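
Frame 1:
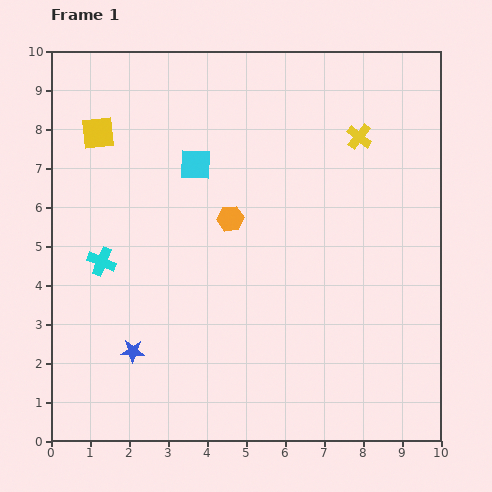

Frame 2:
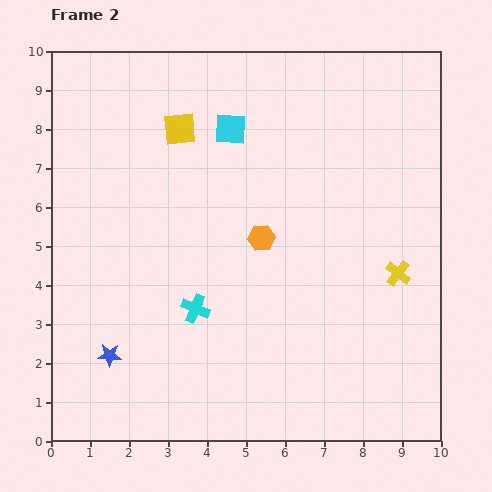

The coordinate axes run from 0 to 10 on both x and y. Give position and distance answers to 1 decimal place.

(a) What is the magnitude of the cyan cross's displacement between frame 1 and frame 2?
2.7

The cyan cross moved from (1.3, 4.6) to (3.7, 3.4), a distance of √(2.4² + 1.2²) ≈ 2.7.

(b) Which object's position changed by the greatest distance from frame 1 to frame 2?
the yellow cross

(moved 3.6; next 2.7)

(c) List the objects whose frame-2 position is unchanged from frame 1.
none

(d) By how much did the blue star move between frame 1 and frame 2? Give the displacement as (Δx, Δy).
(-0.6, -0.1)

The blue star was at (2.1, 2.3) in frame 1 and (1.5, 2.2) in frame 2.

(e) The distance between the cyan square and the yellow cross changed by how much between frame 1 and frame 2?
+1.4

Distance in frame 1: 4.3. Distance in frame 2: 5.7.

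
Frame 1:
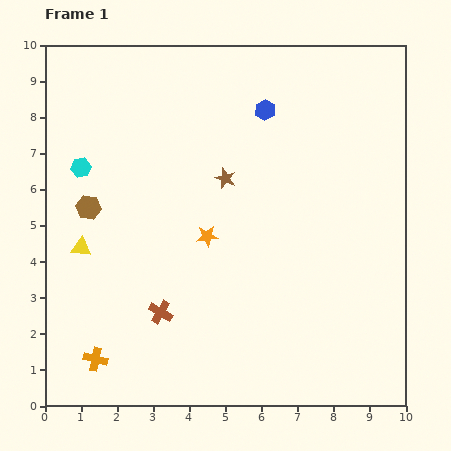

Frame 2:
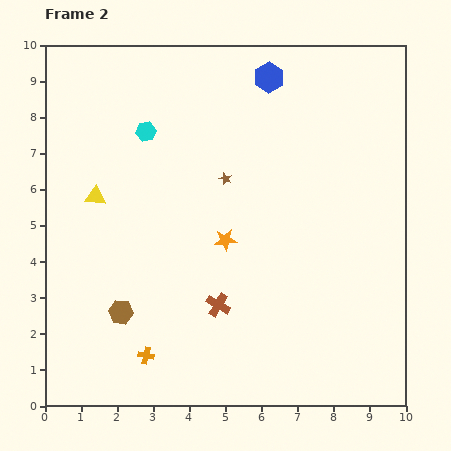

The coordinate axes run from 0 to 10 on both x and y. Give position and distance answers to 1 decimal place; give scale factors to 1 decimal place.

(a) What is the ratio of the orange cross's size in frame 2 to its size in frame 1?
0.7×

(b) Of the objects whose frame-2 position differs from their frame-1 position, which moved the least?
the orange star

(moved 0.5)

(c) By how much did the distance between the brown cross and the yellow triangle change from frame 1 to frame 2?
+1.7

Distance in frame 1: 2.8. Distance in frame 2: 4.5.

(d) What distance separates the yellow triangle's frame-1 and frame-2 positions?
1.5

The yellow triangle moved from (1.0, 4.4) to (1.4, 5.8), a distance of √(0.4² + 1.4²) ≈ 1.5.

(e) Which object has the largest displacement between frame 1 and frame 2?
the brown hexagon

(moved 3.0; next 2.1)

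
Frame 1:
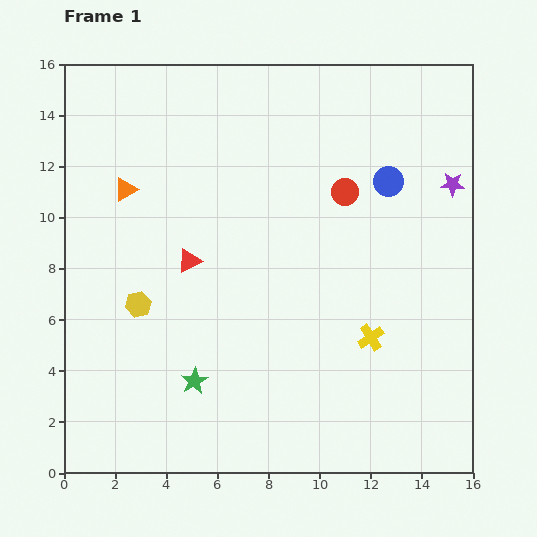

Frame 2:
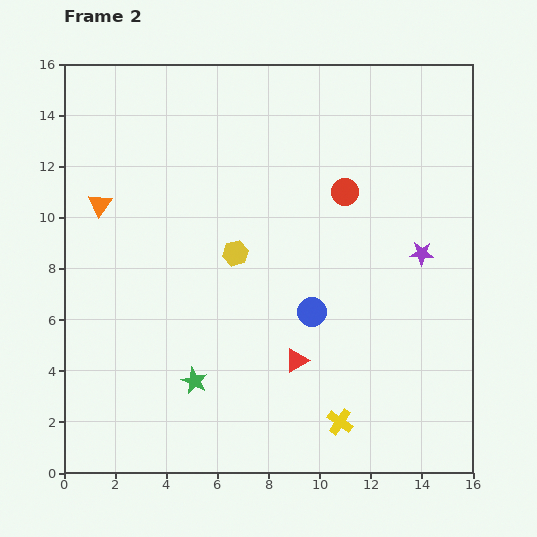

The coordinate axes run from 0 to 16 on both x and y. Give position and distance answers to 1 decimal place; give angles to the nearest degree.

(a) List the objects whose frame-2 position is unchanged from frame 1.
the red circle, the green star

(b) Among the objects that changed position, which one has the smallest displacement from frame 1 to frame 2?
the orange triangle

(moved 1.2)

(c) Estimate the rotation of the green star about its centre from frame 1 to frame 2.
16° counter-clockwise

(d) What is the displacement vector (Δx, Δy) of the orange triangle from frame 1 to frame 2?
(-1.0, -0.6)

The orange triangle was at (2.4, 11.1) in frame 1 and (1.4, 10.5) in frame 2.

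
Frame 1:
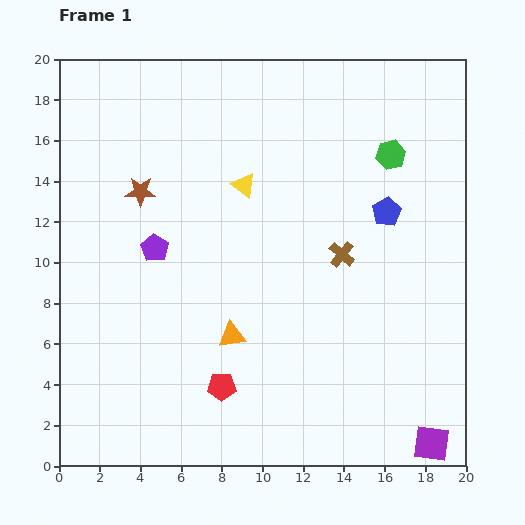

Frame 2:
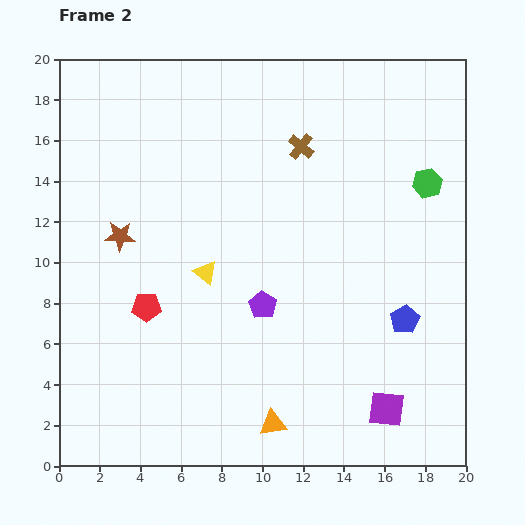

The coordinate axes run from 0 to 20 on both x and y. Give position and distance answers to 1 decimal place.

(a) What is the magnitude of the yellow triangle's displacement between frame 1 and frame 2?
4.7

The yellow triangle moved from (9.1, 13.8) to (7.2, 9.5), a distance of √(1.9² + 4.3²) ≈ 4.7.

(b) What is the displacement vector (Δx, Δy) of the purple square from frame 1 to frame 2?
(-2.2, 1.7)

The purple square was at (18.3, 1.1) in frame 1 and (16.1, 2.8) in frame 2.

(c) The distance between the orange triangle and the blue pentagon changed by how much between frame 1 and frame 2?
-1.4

Distance in frame 1: 9.7. Distance in frame 2: 8.3.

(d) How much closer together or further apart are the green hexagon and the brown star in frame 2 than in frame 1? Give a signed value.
+2.9

Distance in frame 1: 12.4. Distance in frame 2: 15.3.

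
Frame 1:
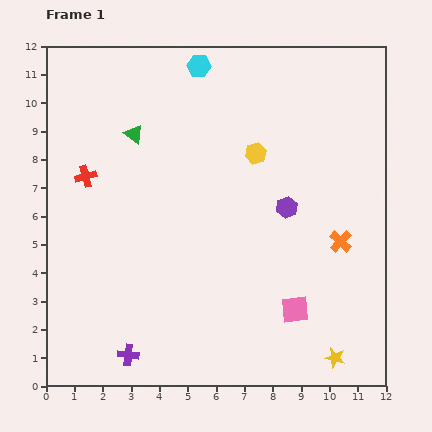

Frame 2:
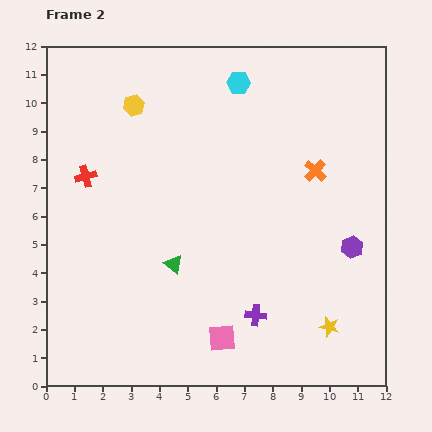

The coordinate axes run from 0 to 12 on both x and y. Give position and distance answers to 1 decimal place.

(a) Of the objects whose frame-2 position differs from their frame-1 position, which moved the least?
the yellow star

(moved 1.1)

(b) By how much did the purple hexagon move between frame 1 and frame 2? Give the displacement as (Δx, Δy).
(2.3, -1.4)

The purple hexagon was at (8.5, 6.3) in frame 1 and (10.8, 4.9) in frame 2.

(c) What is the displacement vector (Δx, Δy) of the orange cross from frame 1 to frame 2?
(-0.9, 2.5)

The orange cross was at (10.4, 5.1) in frame 1 and (9.5, 7.6) in frame 2.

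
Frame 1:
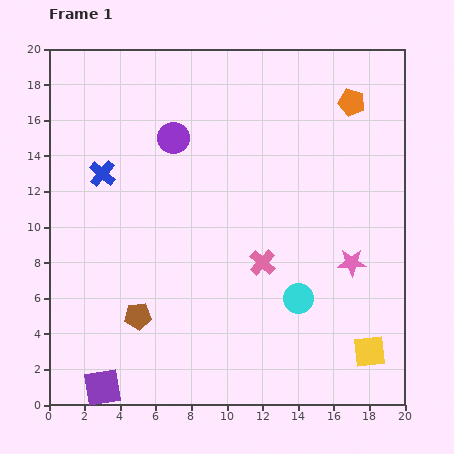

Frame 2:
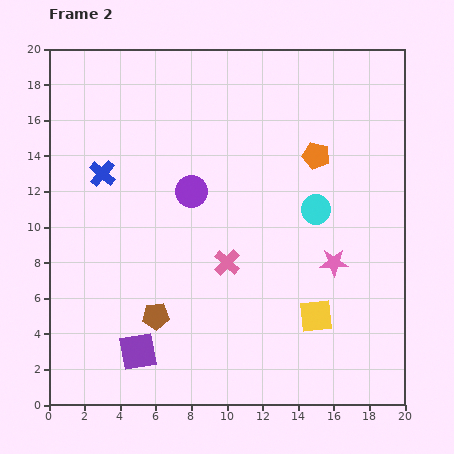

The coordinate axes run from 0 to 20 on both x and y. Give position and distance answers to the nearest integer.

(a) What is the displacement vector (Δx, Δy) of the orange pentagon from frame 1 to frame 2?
(-2, -3)

The orange pentagon was at (17, 17) in frame 1 and (15, 14) in frame 2.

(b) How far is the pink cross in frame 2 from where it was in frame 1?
2

The pink cross moved from (12, 8) to (10, 8), a distance of √(2² + 0²) ≈ 2.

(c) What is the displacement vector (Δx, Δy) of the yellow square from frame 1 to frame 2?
(-3, 2)

The yellow square was at (18, 3) in frame 1 and (15, 5) in frame 2.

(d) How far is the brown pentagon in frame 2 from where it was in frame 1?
1

The brown pentagon moved from (5, 5) to (6, 5), a distance of √(1² + 0²) ≈ 1.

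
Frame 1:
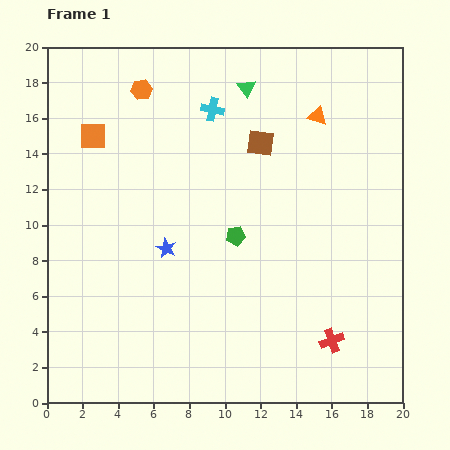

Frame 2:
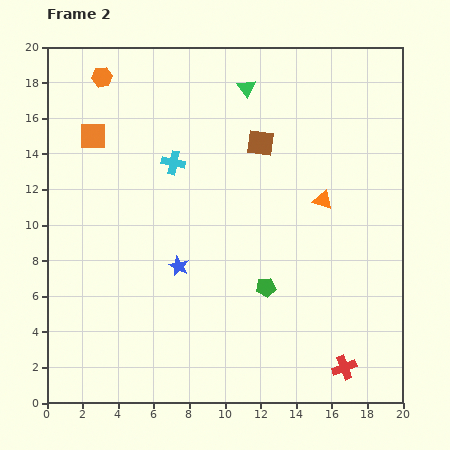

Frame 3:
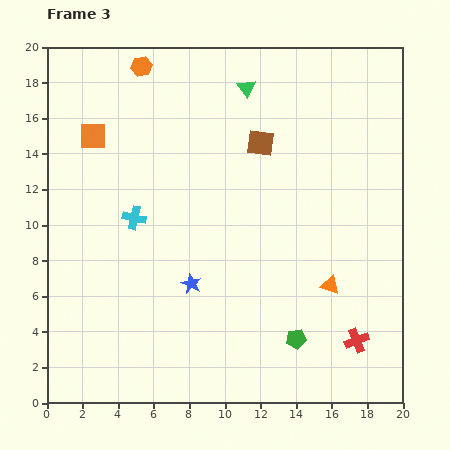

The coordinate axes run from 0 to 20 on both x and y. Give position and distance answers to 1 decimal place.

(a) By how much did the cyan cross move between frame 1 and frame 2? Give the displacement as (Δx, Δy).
(-2.2, -3.0)

The cyan cross was at (9.3, 16.5) in frame 1 and (7.1, 13.5) in frame 2.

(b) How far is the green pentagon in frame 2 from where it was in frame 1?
3.4

The green pentagon moved from (10.6, 9.4) to (12.3, 6.5), a distance of √(1.7² + 2.9²) ≈ 3.4.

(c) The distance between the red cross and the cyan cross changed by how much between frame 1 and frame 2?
+0.4

Distance in frame 1: 14.6. Distance in frame 2: 15.0.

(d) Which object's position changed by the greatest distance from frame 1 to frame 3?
the orange triangle

(moved 9.5; next 7.5)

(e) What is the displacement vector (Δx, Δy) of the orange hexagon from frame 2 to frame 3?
(2.2, 0.6)

The orange hexagon was at (3.1, 18.3) in frame 2 and (5.3, 18.9) in frame 3.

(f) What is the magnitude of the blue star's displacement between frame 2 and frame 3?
1.2

The blue star moved from (7.4, 7.7) to (8.1, 6.7), a distance of √(0.7² + 1.0²) ≈ 1.2.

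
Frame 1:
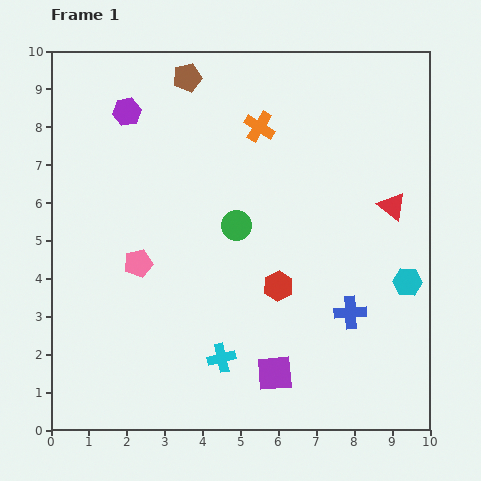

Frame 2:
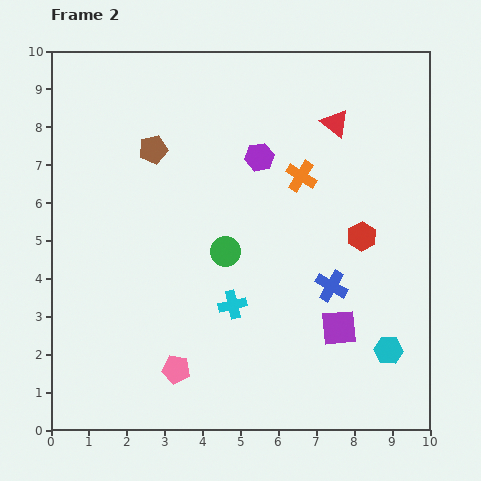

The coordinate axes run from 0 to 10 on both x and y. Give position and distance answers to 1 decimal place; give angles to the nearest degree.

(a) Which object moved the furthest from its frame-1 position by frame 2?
the purple hexagon

(moved 3.7; next 3.0)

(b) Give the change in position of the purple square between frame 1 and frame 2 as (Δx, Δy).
(1.7, 1.2)

The purple square was at (5.9, 1.5) in frame 1 and (7.6, 2.7) in frame 2.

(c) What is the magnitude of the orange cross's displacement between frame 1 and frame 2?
1.7

The orange cross moved from (5.5, 8.0) to (6.6, 6.7), a distance of √(1.1² + 1.3²) ≈ 1.7.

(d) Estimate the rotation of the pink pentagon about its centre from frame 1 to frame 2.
25° clockwise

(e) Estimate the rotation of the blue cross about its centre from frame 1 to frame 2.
33° clockwise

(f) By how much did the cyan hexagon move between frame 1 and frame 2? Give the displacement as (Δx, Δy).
(-0.5, -1.8)

The cyan hexagon was at (9.4, 3.9) in frame 1 and (8.9, 2.1) in frame 2.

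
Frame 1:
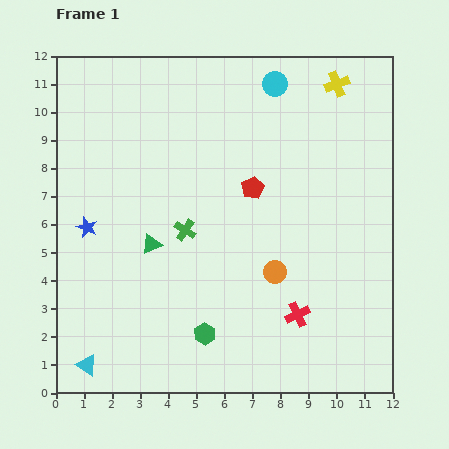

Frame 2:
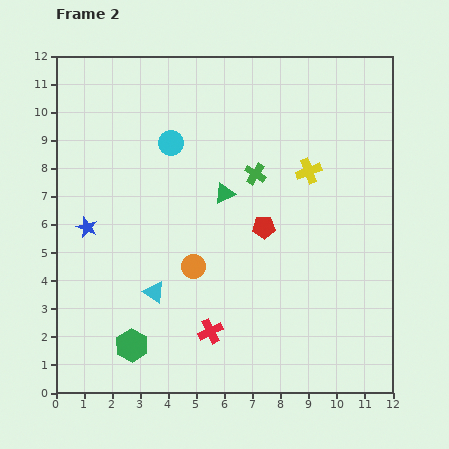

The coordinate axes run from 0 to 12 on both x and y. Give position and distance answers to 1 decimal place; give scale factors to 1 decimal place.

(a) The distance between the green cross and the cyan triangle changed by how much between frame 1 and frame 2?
-0.4

Distance in frame 1: 5.9. Distance in frame 2: 5.5.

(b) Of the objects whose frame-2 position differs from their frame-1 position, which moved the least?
the red pentagon

(moved 1.5)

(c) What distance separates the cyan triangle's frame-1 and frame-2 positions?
3.5

The cyan triangle moved from (1.1, 1.0) to (3.5, 3.6), a distance of √(2.4² + 2.6²) ≈ 3.5.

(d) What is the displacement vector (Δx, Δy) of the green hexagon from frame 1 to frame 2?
(-2.6, -0.4)

The green hexagon was at (5.3, 2.1) in frame 1 and (2.7, 1.7) in frame 2.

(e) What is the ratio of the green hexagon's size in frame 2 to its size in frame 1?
1.5×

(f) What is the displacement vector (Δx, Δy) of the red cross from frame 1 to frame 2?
(-3.1, -0.6)

The red cross was at (8.6, 2.8) in frame 1 and (5.5, 2.2) in frame 2.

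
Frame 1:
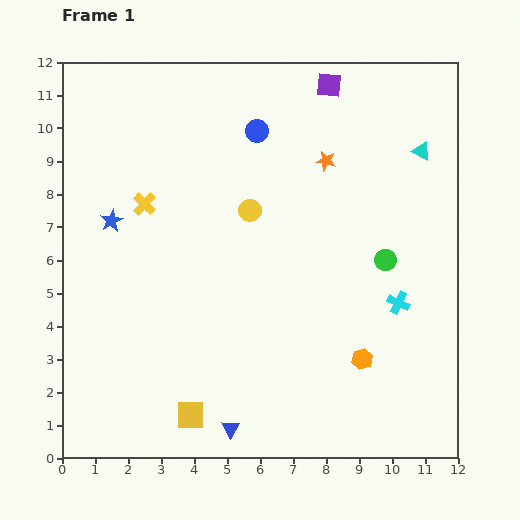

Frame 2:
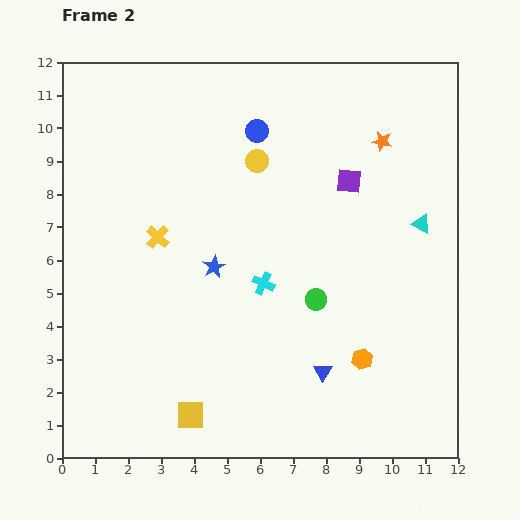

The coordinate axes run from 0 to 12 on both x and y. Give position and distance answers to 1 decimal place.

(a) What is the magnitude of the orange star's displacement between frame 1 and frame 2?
1.8

The orange star moved from (8.0, 9.0) to (9.7, 9.6), a distance of √(1.7² + 0.6²) ≈ 1.8.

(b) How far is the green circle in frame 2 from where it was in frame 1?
2.4

The green circle moved from (9.8, 6.0) to (7.7, 4.8), a distance of √(2.1² + 1.2²) ≈ 2.4.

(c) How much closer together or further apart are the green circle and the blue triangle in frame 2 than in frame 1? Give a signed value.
-4.7

Distance in frame 1: 6.9. Distance in frame 2: 2.2.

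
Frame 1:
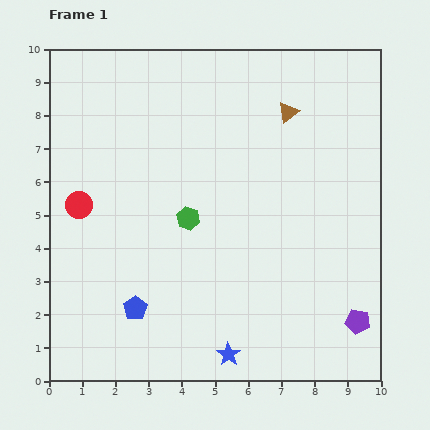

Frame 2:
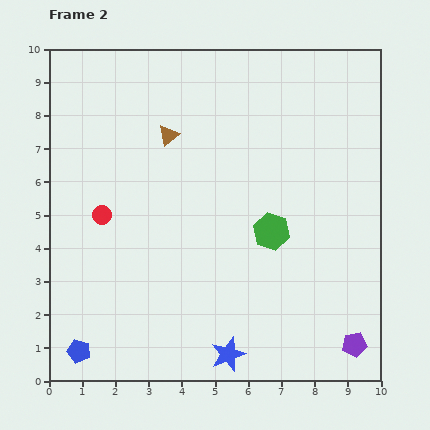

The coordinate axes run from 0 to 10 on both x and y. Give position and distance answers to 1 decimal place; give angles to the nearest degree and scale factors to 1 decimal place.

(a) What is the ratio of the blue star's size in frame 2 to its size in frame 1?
1.5×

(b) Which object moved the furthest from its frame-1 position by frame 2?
the brown triangle

(moved 3.7; next 2.5)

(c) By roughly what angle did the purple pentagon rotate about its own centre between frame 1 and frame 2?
20° counter-clockwise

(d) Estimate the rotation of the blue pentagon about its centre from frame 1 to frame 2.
22° counter-clockwise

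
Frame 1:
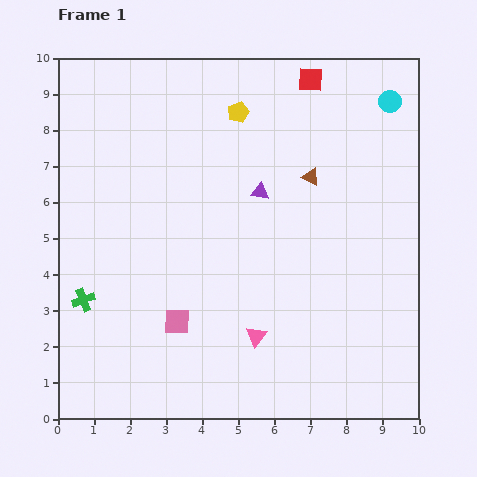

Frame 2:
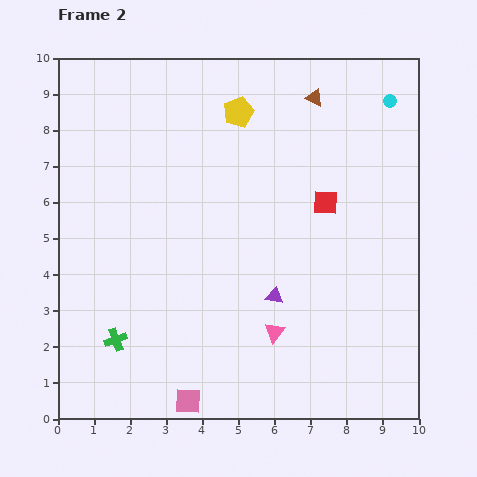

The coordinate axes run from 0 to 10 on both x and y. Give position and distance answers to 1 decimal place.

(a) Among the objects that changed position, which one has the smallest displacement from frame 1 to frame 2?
the pink triangle

(moved 0.5)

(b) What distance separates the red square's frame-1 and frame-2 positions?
3.4

The red square moved from (7.0, 9.4) to (7.4, 6.0), a distance of √(0.4² + 3.4²) ≈ 3.4.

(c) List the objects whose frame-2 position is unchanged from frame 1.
the cyan circle, the yellow pentagon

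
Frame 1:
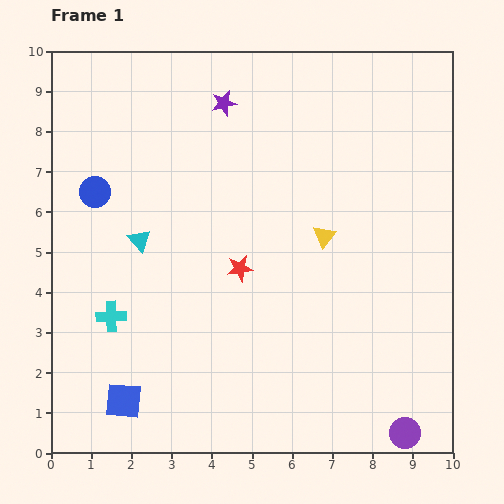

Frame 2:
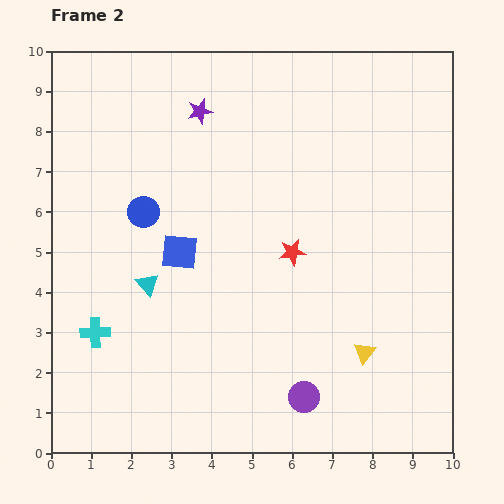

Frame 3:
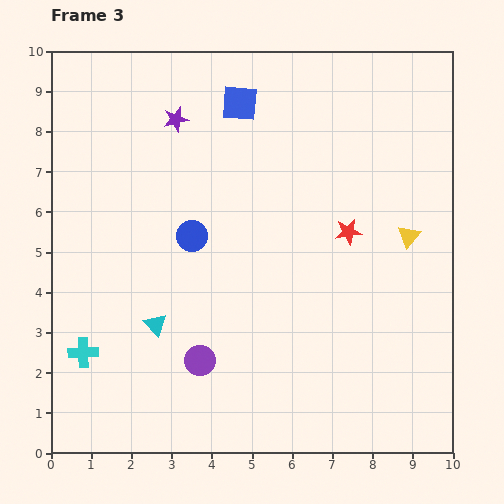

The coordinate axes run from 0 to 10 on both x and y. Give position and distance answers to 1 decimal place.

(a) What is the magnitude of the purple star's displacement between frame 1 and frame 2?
0.6

The purple star moved from (4.3, 8.7) to (3.7, 8.5), a distance of √(0.6² + 0.2²) ≈ 0.6.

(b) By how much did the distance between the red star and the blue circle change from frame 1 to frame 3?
-0.2

Distance in frame 1: 4.1. Distance in frame 3: 3.9.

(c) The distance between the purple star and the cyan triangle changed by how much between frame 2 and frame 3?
+0.6

Distance in frame 2: 4.5. Distance in frame 3: 5.1.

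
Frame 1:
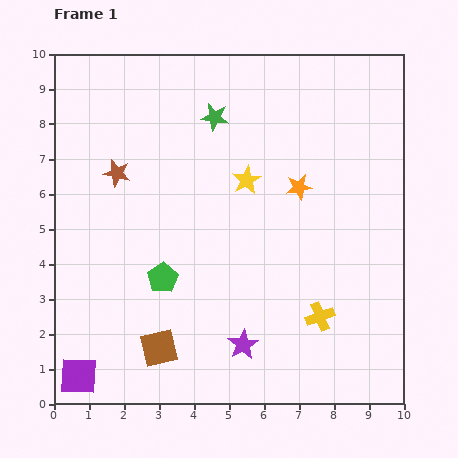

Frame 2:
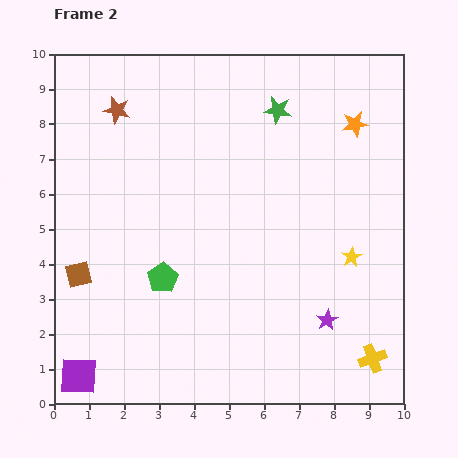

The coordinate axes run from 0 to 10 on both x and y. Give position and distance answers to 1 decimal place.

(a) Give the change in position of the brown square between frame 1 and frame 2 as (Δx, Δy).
(-2.3, 2.1)

The brown square was at (3.0, 1.6) in frame 1 and (0.7, 3.7) in frame 2.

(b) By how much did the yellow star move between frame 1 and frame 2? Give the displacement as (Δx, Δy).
(3.0, -2.2)

The yellow star was at (5.5, 6.4) in frame 1 and (8.5, 4.2) in frame 2.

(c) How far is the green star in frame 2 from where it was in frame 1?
1.8

The green star moved from (4.6, 8.2) to (6.4, 8.4), a distance of √(1.8² + 0.2²) ≈ 1.8.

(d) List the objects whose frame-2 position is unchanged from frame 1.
the green pentagon, the purple square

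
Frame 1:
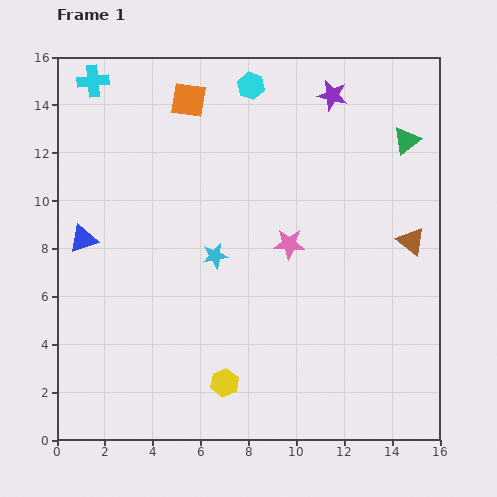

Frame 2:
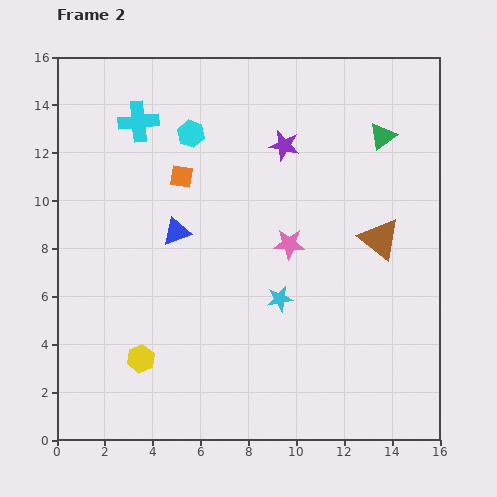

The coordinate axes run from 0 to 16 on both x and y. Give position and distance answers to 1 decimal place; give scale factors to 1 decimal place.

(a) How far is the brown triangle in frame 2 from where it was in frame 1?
1.3

The brown triangle moved from (14.8, 8.3) to (13.5, 8.4), a distance of √(1.3² + 0.1²) ≈ 1.3.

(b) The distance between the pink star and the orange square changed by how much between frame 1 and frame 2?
-2.0

Distance in frame 1: 7.3. Distance in frame 2: 5.3.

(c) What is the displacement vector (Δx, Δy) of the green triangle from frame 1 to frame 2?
(-1.0, 0.2)

The green triangle was at (14.6, 12.5) in frame 1 and (13.6, 12.7) in frame 2.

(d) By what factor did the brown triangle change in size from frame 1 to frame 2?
1.5×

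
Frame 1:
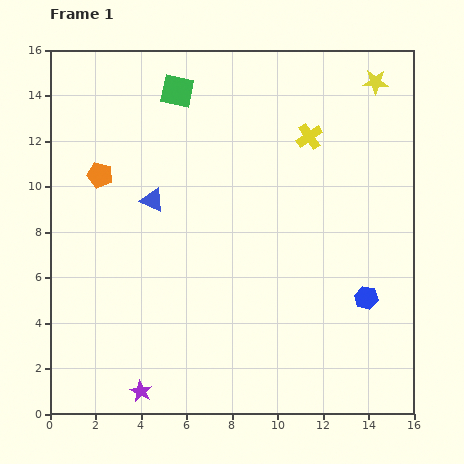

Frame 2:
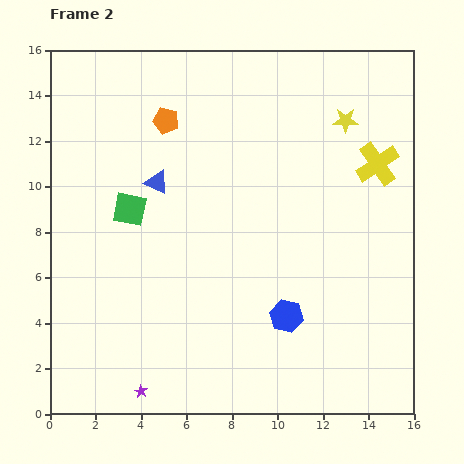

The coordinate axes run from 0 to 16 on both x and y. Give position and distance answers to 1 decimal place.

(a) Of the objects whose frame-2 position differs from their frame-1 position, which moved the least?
the blue triangle

(moved 0.8)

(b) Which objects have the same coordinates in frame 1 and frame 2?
the purple star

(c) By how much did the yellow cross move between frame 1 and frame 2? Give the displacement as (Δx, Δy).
(3.0, -1.2)

The yellow cross was at (11.4, 12.2) in frame 1 and (14.4, 11.0) in frame 2.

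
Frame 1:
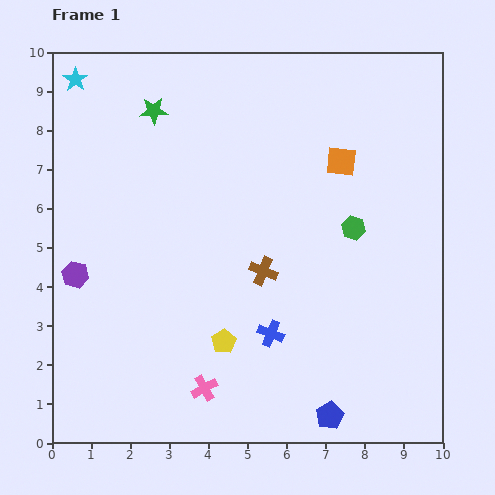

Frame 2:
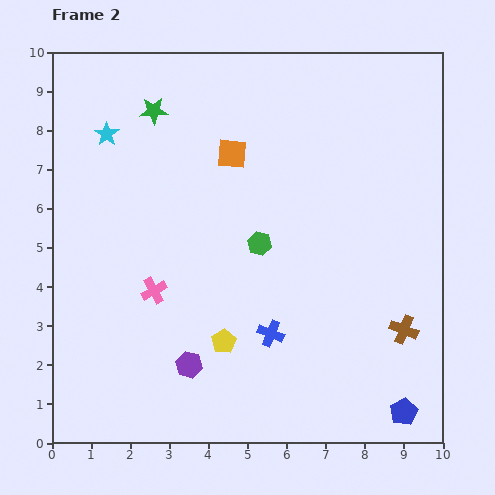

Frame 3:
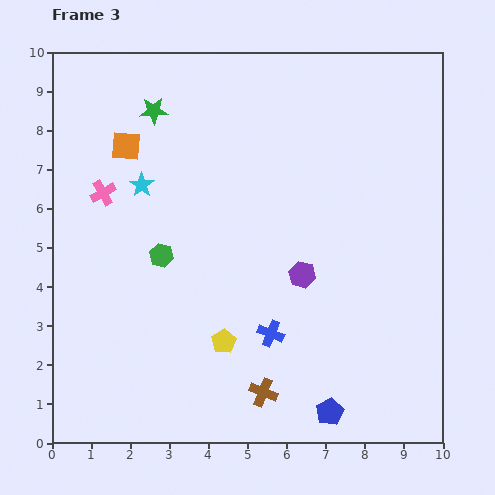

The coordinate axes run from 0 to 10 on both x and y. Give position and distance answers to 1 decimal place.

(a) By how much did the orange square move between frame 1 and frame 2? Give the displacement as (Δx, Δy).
(-2.8, 0.2)

The orange square was at (7.4, 7.2) in frame 1 and (4.6, 7.4) in frame 2.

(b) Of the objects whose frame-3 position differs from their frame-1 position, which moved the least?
the blue pentagon

(moved 0.1)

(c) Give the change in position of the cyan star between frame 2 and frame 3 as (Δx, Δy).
(0.9, -1.3)

The cyan star was at (1.4, 7.9) in frame 2 and (2.3, 6.6) in frame 3.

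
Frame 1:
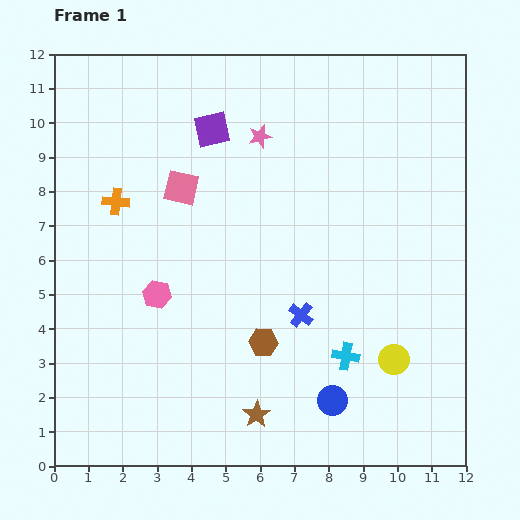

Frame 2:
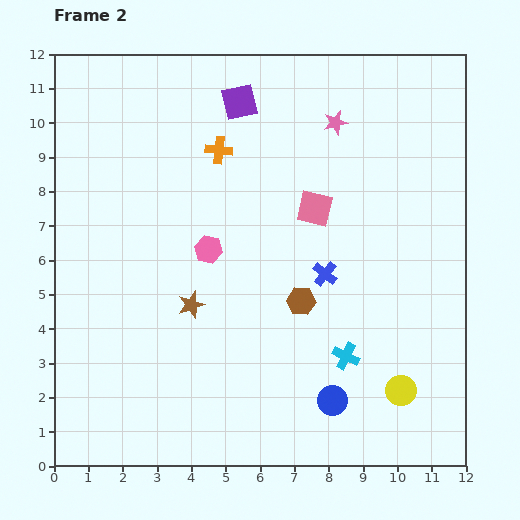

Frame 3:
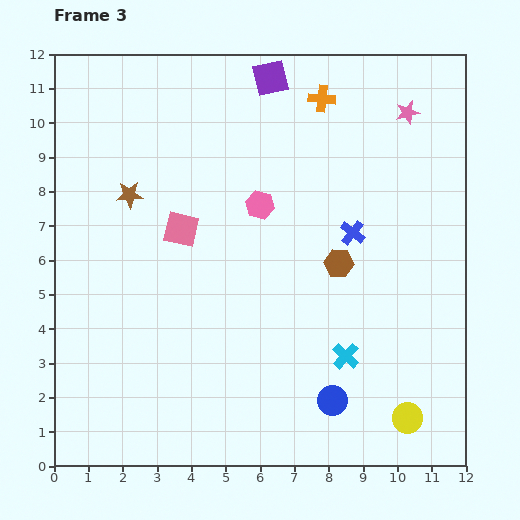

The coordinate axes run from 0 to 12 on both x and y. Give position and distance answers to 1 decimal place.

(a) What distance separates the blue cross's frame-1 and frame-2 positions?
1.4

The blue cross moved from (7.2, 4.4) to (7.9, 5.6), a distance of √(0.7² + 1.2²) ≈ 1.4.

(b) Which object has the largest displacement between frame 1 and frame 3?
the brown star

(moved 7.4; next 6.7)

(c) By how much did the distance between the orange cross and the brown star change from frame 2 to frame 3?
+1.7

Distance in frame 2: 4.6. Distance in frame 3: 6.3.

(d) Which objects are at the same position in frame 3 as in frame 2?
the cyan cross, the blue circle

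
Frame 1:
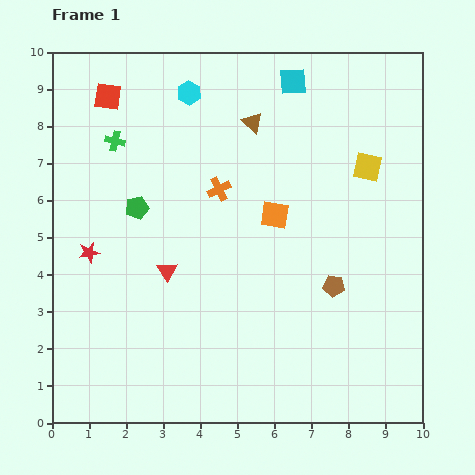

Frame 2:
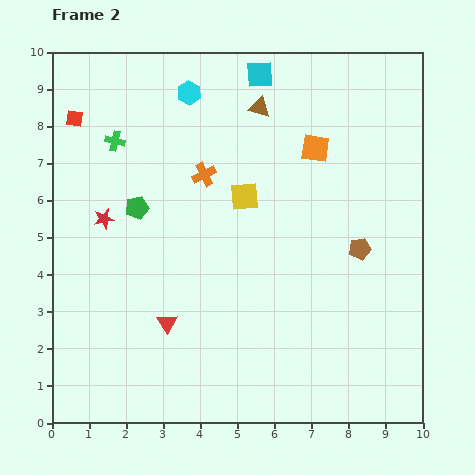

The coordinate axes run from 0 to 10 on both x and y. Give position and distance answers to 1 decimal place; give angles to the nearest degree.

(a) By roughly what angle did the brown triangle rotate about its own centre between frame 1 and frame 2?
27° counter-clockwise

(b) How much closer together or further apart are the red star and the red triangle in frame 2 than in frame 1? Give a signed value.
+1.1

Distance in frame 1: 2.2. Distance in frame 2: 3.3.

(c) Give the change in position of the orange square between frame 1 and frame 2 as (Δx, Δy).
(1.1, 1.8)

The orange square was at (6.0, 5.6) in frame 1 and (7.1, 7.4) in frame 2.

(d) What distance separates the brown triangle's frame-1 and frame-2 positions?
0.4

The brown triangle moved from (5.4, 8.1) to (5.6, 8.5), a distance of √(0.2² + 0.4²) ≈ 0.4.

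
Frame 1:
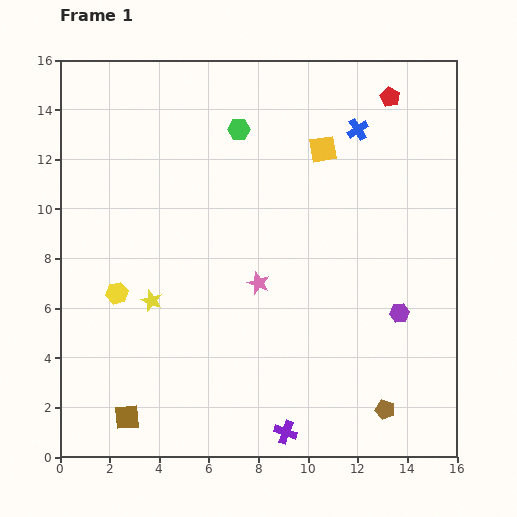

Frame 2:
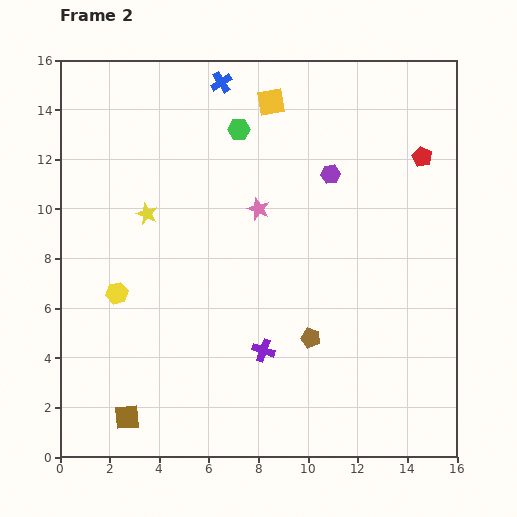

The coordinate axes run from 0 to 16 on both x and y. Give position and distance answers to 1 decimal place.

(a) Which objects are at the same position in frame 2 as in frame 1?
the green hexagon, the yellow hexagon, the brown square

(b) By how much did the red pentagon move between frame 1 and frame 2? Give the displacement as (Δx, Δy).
(1.3, -2.4)

The red pentagon was at (13.3, 14.5) in frame 1 and (14.6, 12.1) in frame 2.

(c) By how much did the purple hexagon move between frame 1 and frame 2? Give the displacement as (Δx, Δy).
(-2.8, 5.6)

The purple hexagon was at (13.7, 5.8) in frame 1 and (10.9, 11.4) in frame 2.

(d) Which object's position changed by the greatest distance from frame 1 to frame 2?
the purple hexagon

(moved 6.3; next 5.8)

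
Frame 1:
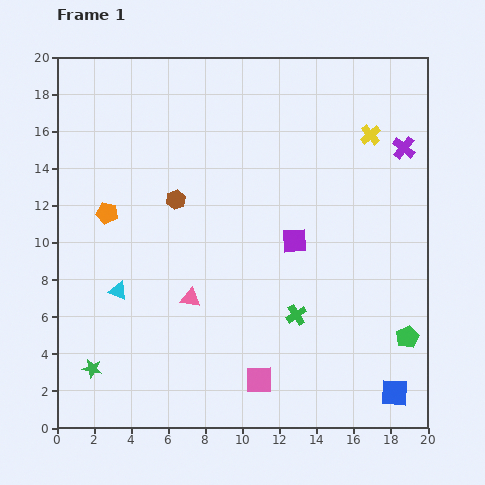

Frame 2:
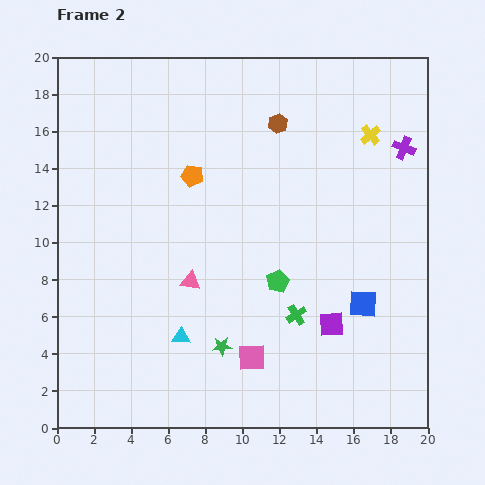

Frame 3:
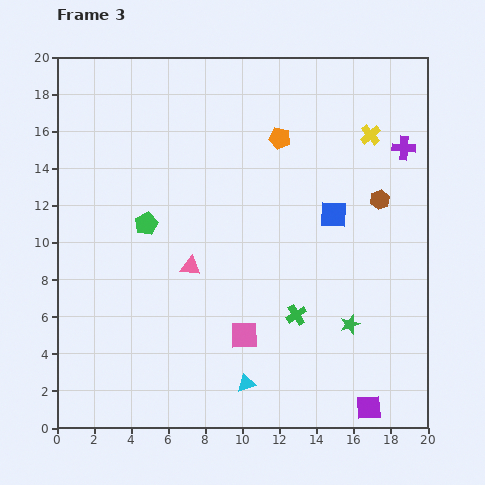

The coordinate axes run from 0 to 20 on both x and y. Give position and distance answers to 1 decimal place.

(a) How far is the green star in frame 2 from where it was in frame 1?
7.1

The green star moved from (1.9, 3.2) to (8.9, 4.4), a distance of √(7.0² + 1.2²) ≈ 7.1.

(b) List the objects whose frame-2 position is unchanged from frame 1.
the green cross, the purple cross, the yellow cross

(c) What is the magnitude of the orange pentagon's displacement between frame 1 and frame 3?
10.1

The orange pentagon moved from (2.7, 11.6) to (12.0, 15.6), a distance of √(9.3² + 4.0²) ≈ 10.1.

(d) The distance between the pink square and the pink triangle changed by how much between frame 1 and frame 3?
-1.0

Distance in frame 1: 5.7. Distance in frame 3: 4.7.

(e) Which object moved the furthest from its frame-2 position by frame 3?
the green pentagon

(moved 7.7; next 7.0)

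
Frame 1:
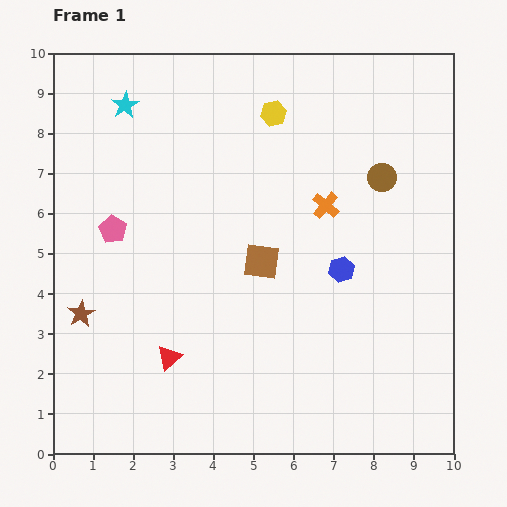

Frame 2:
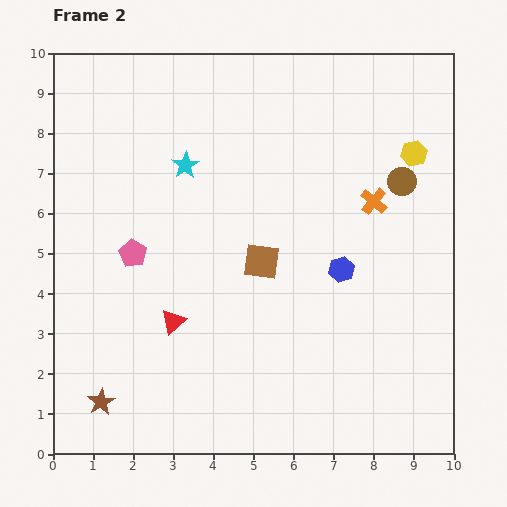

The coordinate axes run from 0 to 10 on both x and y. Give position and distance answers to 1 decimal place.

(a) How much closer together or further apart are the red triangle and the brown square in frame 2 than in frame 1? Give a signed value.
-0.6

Distance in frame 1: 3.3. Distance in frame 2: 2.7.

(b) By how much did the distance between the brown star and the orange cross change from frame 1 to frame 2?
+1.7

Distance in frame 1: 6.7. Distance in frame 2: 8.4.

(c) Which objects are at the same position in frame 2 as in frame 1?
the blue hexagon, the brown square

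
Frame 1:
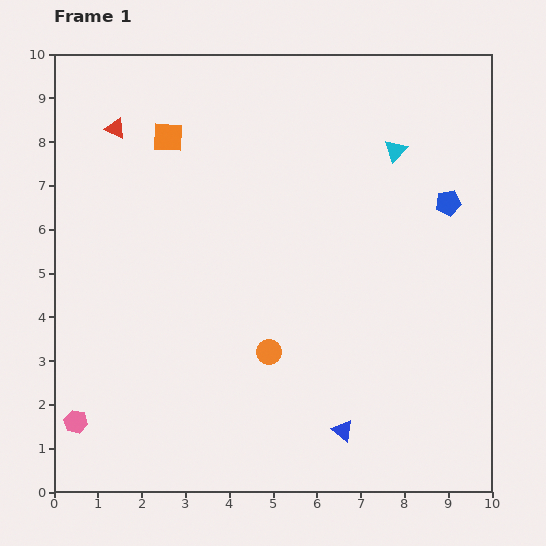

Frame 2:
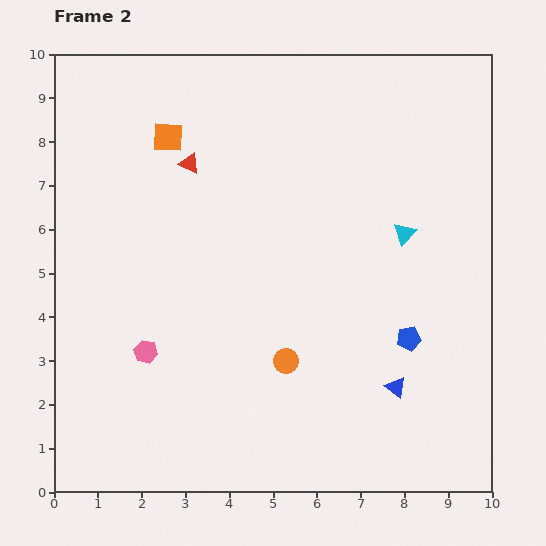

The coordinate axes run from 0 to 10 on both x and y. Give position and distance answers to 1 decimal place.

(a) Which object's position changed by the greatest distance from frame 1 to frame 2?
the blue pentagon

(moved 3.2; next 2.3)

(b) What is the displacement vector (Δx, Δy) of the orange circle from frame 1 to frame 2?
(0.4, -0.2)

The orange circle was at (4.9, 3.2) in frame 1 and (5.3, 3.0) in frame 2.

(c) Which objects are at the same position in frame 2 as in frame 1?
the orange square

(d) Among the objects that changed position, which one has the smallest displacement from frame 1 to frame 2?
the orange circle

(moved 0.4)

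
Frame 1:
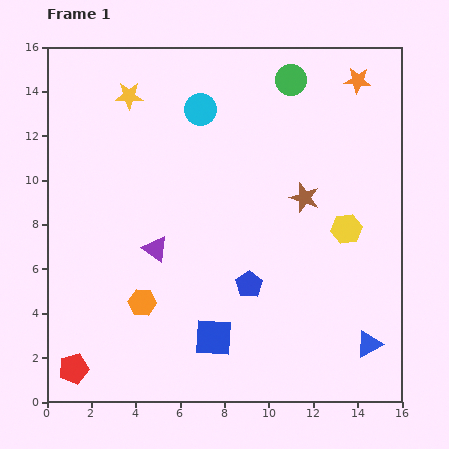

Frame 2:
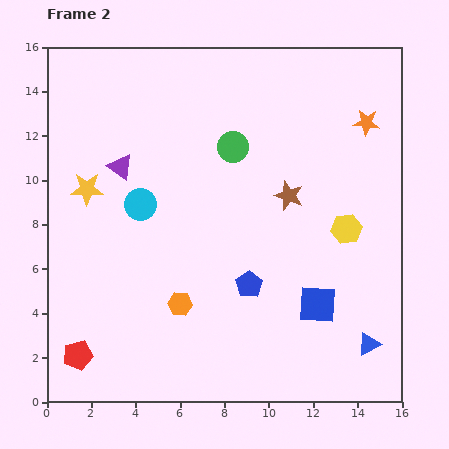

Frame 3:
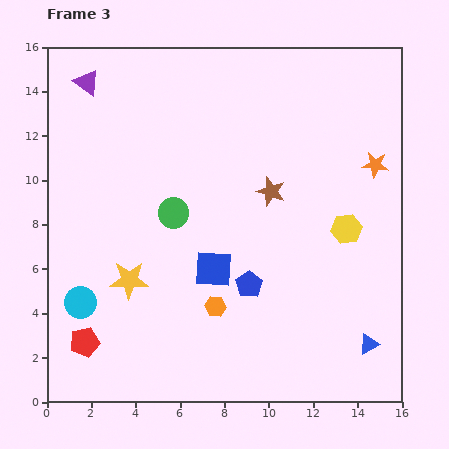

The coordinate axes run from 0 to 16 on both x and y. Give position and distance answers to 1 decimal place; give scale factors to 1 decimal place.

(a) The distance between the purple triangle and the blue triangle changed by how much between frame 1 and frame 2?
+3.3

Distance in frame 1: 10.5. Distance in frame 2: 13.8.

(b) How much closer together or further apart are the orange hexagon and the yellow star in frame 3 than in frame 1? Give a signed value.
-5.2

Distance in frame 1: 9.3. Distance in frame 3: 4.1.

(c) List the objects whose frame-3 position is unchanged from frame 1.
the blue pentagon, the blue triangle, the yellow hexagon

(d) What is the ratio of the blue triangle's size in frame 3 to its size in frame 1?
0.8×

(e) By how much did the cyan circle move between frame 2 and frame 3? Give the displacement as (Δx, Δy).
(-2.7, -4.4)

The cyan circle was at (4.2, 8.9) in frame 2 and (1.5, 4.5) in frame 3.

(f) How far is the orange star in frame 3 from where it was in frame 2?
1.9

The orange star moved from (14.4, 12.6) to (14.8, 10.7), a distance of √(0.4² + 1.9²) ≈ 1.9.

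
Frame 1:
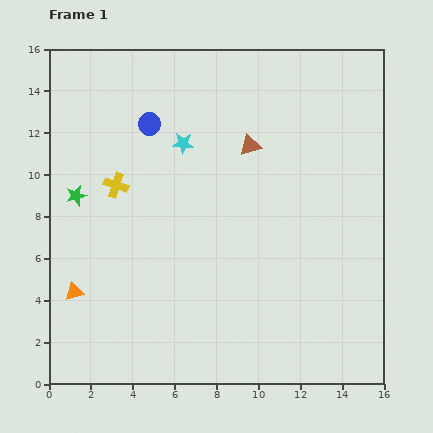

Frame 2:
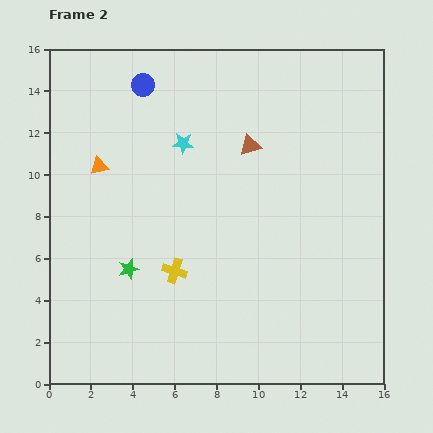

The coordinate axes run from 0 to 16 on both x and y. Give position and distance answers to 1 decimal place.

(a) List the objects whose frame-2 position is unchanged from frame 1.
the brown triangle, the cyan star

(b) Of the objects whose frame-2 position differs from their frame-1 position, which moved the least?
the blue circle

(moved 1.9)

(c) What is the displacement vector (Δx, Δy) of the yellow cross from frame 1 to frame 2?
(2.8, -4.1)

The yellow cross was at (3.2, 9.5) in frame 1 and (6.0, 5.4) in frame 2.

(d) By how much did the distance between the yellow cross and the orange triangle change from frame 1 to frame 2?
+0.7

Distance in frame 1: 5.5. Distance in frame 2: 6.2.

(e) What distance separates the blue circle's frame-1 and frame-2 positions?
1.9

The blue circle moved from (4.8, 12.4) to (4.5, 14.3), a distance of √(0.3² + 1.9²) ≈ 1.9.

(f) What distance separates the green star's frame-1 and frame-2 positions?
4.3

The green star moved from (1.3, 9.0) to (3.8, 5.5), a distance of √(2.5² + 3.5²) ≈ 4.3.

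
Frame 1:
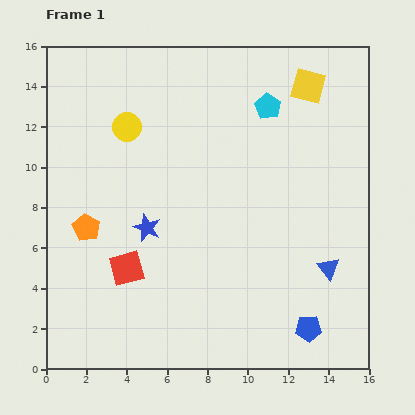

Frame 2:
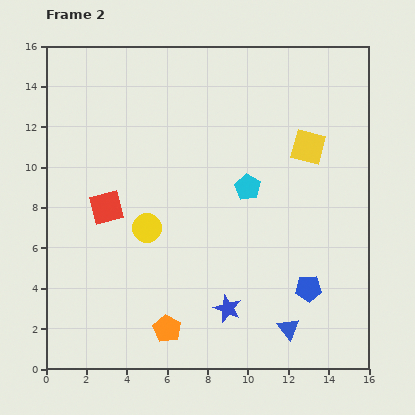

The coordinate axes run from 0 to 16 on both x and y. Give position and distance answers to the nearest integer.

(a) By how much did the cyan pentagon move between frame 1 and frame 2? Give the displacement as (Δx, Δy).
(-1, -4)

The cyan pentagon was at (11, 13) in frame 1 and (10, 9) in frame 2.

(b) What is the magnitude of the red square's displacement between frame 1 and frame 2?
3

The red square moved from (4, 5) to (3, 8), a distance of √(1² + 3²) ≈ 3.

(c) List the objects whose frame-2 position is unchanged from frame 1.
none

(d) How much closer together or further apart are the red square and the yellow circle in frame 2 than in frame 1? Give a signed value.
-5

Distance in frame 1: 7. Distance in frame 2: 2.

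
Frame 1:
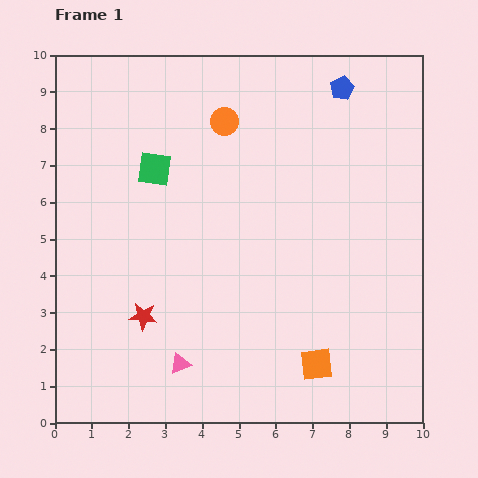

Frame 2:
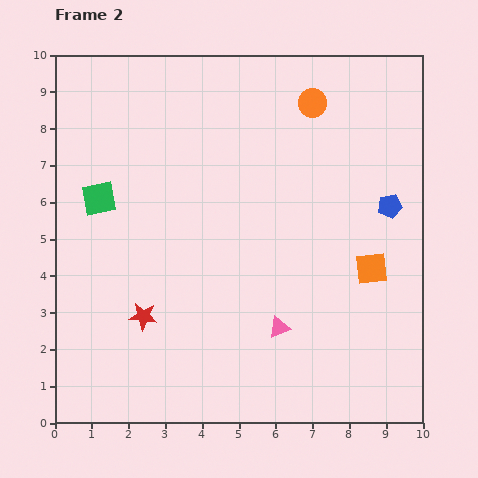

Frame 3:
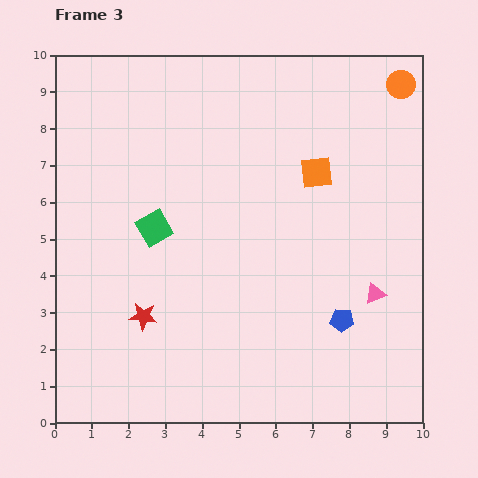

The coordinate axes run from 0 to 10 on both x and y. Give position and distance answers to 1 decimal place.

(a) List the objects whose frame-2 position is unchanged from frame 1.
the red star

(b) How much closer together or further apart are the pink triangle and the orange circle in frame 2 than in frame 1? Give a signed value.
-0.5

Distance in frame 1: 6.7. Distance in frame 2: 6.2.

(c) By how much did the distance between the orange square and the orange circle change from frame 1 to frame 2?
-2.3

Distance in frame 1: 7.1. Distance in frame 2: 4.8.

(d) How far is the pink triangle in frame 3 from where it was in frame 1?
5.6

The pink triangle moved from (3.4, 1.6) to (8.7, 3.5), a distance of √(5.3² + 1.9²) ≈ 5.6.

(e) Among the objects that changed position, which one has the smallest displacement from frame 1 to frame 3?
the green square

(moved 1.6)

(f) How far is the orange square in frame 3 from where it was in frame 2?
3.0

The orange square moved from (8.6, 4.2) to (7.1, 6.8), a distance of √(1.5² + 2.6²) ≈ 3.0.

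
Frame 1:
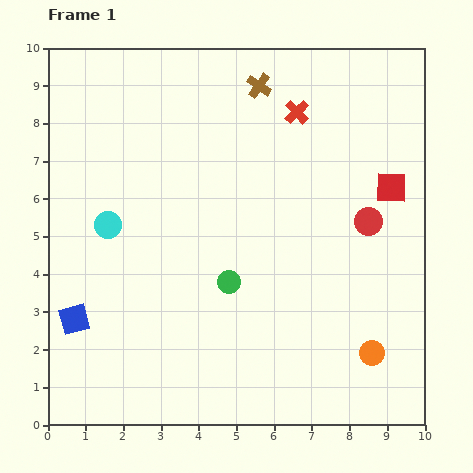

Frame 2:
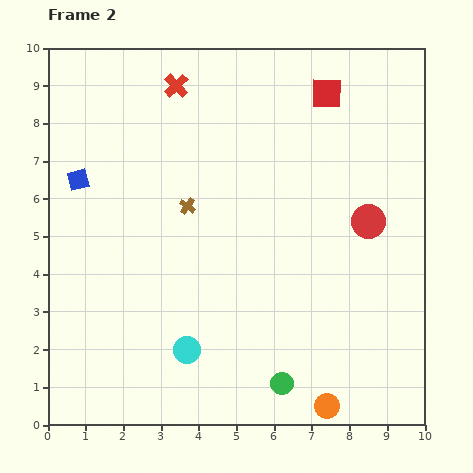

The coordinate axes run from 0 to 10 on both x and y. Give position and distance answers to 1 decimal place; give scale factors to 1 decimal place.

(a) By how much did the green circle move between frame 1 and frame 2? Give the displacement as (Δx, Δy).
(1.4, -2.7)

The green circle was at (4.8, 3.8) in frame 1 and (6.2, 1.1) in frame 2.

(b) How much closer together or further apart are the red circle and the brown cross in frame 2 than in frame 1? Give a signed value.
+0.2

Distance in frame 1: 4.6. Distance in frame 2: 4.8.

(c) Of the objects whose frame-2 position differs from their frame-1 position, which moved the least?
the orange circle

(moved 1.8)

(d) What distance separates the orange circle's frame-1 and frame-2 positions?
1.8

The orange circle moved from (8.6, 1.9) to (7.4, 0.5), a distance of √(1.2² + 1.4²) ≈ 1.8.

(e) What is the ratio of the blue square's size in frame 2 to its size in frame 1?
0.7×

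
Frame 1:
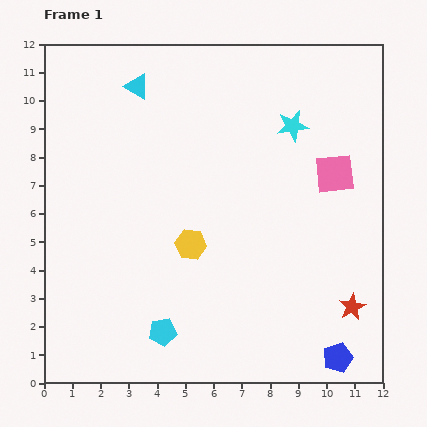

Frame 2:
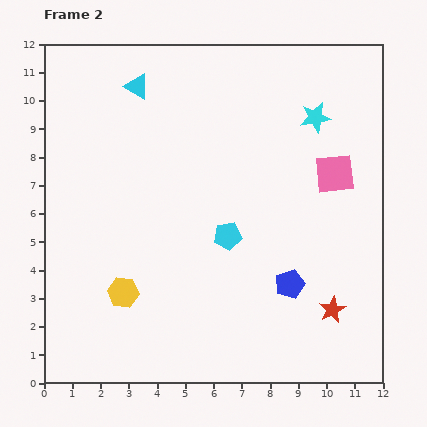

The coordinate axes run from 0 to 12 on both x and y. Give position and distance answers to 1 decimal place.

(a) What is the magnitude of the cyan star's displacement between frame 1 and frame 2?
0.9

The cyan star moved from (8.8, 9.1) to (9.6, 9.4), a distance of √(0.8² + 0.3²) ≈ 0.9.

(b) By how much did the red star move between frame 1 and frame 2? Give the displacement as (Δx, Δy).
(-0.7, -0.1)

The red star was at (10.9, 2.7) in frame 1 and (10.2, 2.6) in frame 2.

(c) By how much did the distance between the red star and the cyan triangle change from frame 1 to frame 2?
-0.4

Distance in frame 1: 10.9. Distance in frame 2: 10.5.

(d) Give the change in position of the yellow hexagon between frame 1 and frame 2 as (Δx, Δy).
(-2.4, -1.7)

The yellow hexagon was at (5.2, 4.9) in frame 1 and (2.8, 3.2) in frame 2.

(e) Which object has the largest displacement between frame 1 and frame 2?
the cyan pentagon

(moved 4.1; next 3.1)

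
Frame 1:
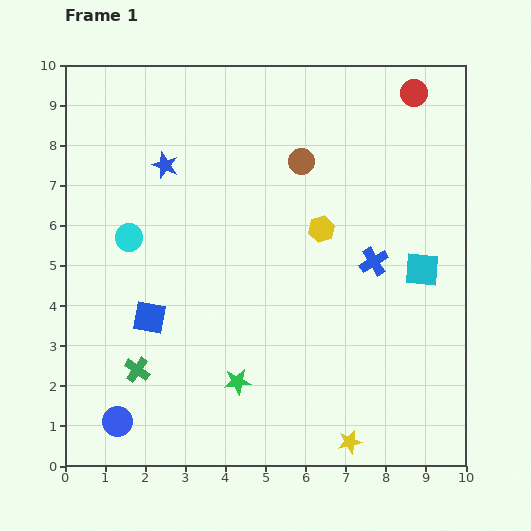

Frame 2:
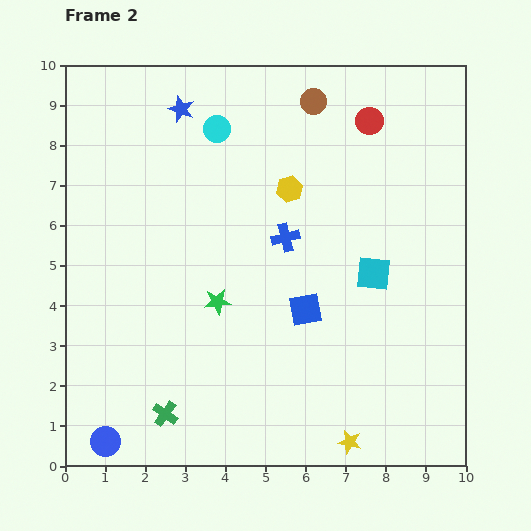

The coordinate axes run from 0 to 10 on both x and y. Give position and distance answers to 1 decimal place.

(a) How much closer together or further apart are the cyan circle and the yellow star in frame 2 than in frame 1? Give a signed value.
+1.0

Distance in frame 1: 7.5. Distance in frame 2: 8.5.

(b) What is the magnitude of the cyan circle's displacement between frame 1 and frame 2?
3.5

The cyan circle moved from (1.6, 5.7) to (3.8, 8.4), a distance of √(2.2² + 2.7²) ≈ 3.5.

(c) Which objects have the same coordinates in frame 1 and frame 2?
the yellow star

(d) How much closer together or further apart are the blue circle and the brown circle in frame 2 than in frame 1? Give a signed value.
+2.0

Distance in frame 1: 8.0. Distance in frame 2: 10.0.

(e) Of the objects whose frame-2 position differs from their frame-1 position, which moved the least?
the blue circle

(moved 0.6)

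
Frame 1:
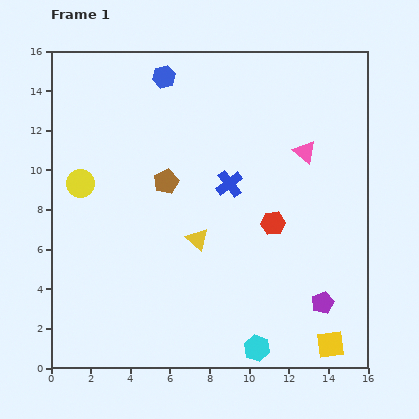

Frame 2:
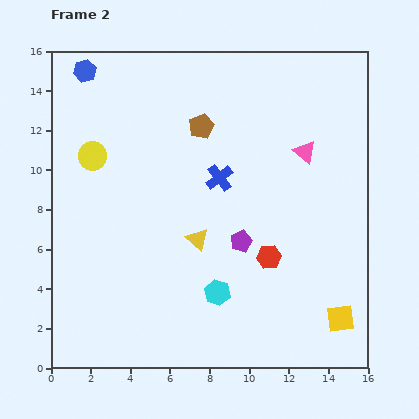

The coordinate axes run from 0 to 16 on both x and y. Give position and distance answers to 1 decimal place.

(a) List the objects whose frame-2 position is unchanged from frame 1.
the pink triangle, the yellow triangle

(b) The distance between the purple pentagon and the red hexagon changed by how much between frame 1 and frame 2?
-3.1

Distance in frame 1: 4.7. Distance in frame 2: 1.6.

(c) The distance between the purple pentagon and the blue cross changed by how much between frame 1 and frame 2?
-4.2

Distance in frame 1: 7.6. Distance in frame 2: 3.4.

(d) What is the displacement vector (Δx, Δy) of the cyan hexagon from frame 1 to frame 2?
(-2.0, 2.8)

The cyan hexagon was at (10.4, 1.0) in frame 1 and (8.4, 3.8) in frame 2.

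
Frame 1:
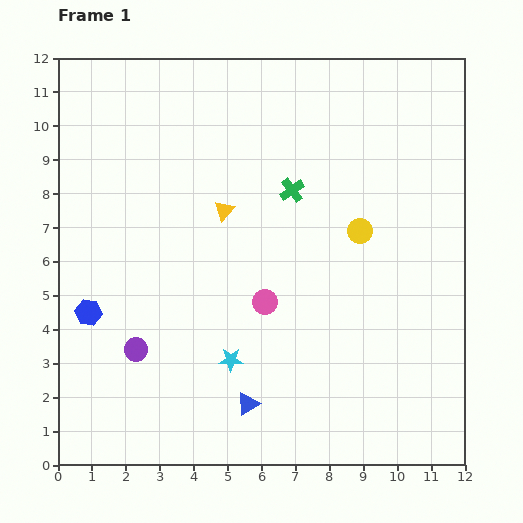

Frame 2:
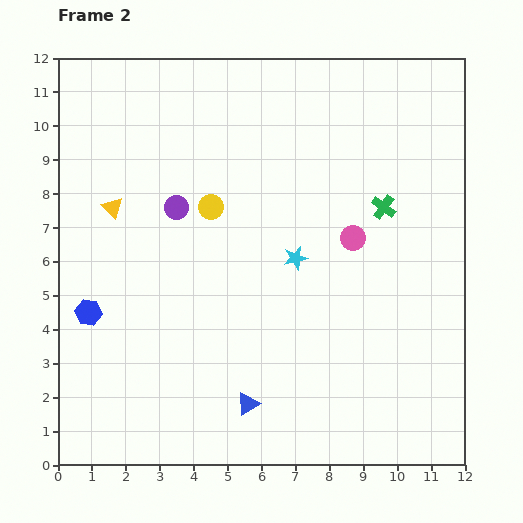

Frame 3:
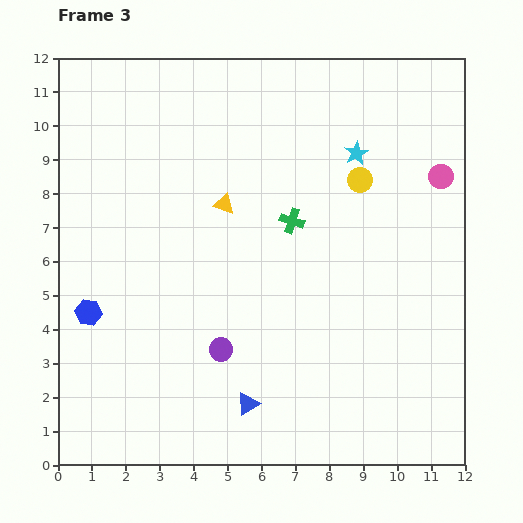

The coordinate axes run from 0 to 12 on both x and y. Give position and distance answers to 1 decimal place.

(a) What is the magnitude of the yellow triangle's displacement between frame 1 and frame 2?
3.3

The yellow triangle moved from (4.9, 7.5) to (1.6, 7.6), a distance of √(3.3² + 0.1²) ≈ 3.3.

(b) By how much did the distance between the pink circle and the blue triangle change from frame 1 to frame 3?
+5.8

Distance in frame 1: 3.0. Distance in frame 3: 8.8.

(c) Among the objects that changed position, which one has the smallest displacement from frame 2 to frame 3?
the green cross

(moved 2.7)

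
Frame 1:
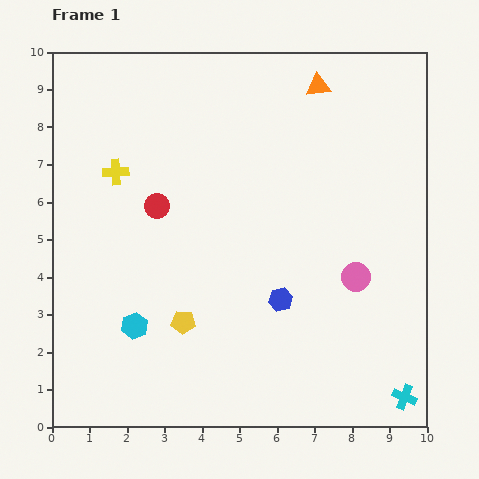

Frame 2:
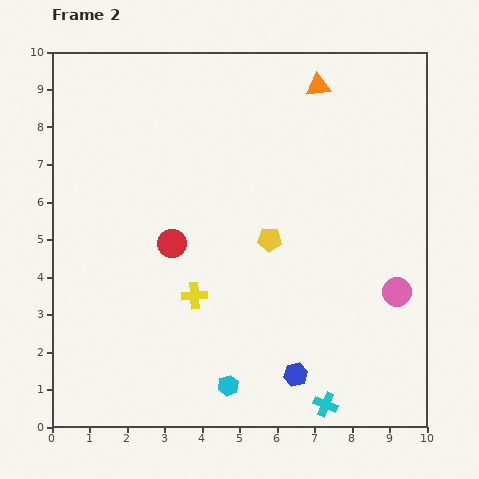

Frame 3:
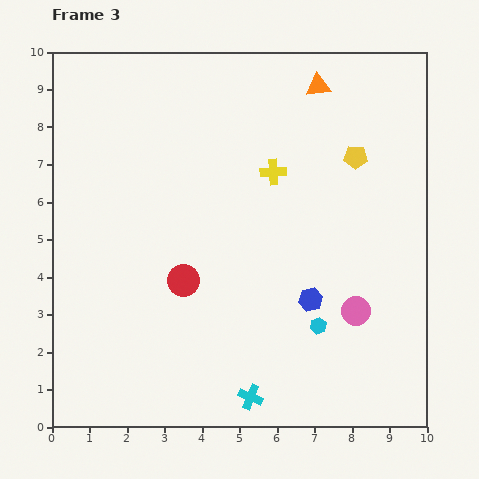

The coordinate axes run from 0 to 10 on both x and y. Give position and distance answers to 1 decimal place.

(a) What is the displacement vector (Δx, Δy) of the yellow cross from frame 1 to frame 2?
(2.1, -3.3)

The yellow cross was at (1.7, 6.8) in frame 1 and (3.8, 3.5) in frame 2.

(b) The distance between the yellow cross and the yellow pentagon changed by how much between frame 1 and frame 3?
-2.2

Distance in frame 1: 4.4. Distance in frame 3: 2.2.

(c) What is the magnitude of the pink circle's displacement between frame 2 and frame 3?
1.2

The pink circle moved from (9.2, 3.6) to (8.1, 3.1), a distance of √(1.1² + 0.5²) ≈ 1.2.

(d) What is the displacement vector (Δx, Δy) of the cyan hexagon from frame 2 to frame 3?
(2.4, 1.6)

The cyan hexagon was at (4.7, 1.1) in frame 2 and (7.1, 2.7) in frame 3.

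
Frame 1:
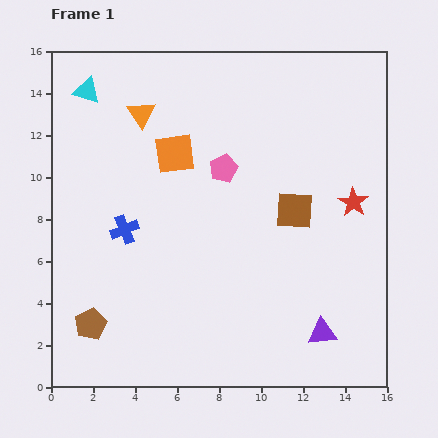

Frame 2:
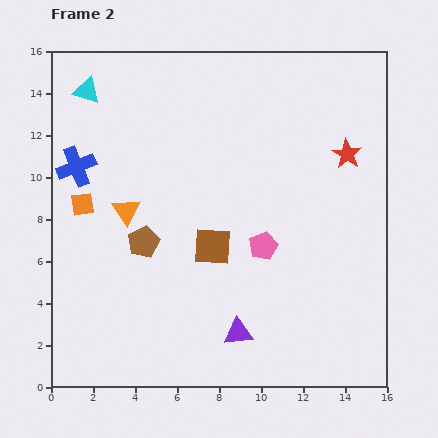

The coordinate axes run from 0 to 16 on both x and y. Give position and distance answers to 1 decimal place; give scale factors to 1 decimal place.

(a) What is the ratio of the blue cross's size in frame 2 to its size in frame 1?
1.4×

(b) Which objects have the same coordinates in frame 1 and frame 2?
the cyan triangle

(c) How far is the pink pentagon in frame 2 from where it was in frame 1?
4.2

The pink pentagon moved from (8.2, 10.4) to (10.1, 6.7), a distance of √(1.9² + 3.7²) ≈ 4.2.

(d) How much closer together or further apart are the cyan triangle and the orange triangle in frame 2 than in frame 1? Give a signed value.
+3.2

Distance in frame 1: 2.8. Distance in frame 2: 6.0.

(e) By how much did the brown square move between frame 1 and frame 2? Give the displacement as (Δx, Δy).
(-3.9, -1.7)

The brown square was at (11.6, 8.4) in frame 1 and (7.7, 6.7) in frame 2.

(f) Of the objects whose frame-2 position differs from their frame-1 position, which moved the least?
the red star

(moved 2.3)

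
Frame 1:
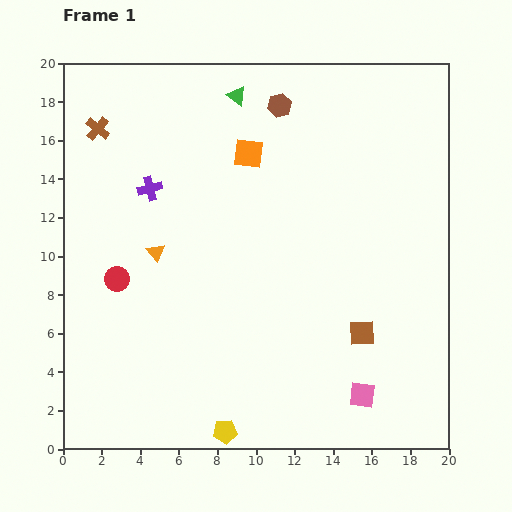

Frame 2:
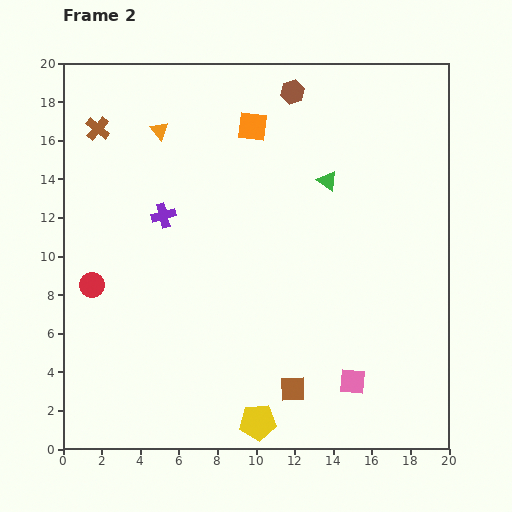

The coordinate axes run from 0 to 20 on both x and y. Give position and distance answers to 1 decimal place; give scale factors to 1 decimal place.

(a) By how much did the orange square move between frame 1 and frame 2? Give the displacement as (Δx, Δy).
(0.2, 1.4)

The orange square was at (9.6, 15.3) in frame 1 and (9.8, 16.7) in frame 2.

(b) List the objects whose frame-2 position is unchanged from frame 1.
the brown cross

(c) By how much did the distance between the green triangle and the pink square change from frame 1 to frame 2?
-6.3

Distance in frame 1: 16.8. Distance in frame 2: 10.5.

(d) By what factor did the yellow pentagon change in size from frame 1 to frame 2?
1.5×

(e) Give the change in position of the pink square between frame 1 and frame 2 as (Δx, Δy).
(-0.5, 0.7)

The pink square was at (15.5, 2.8) in frame 1 and (15.0, 3.5) in frame 2.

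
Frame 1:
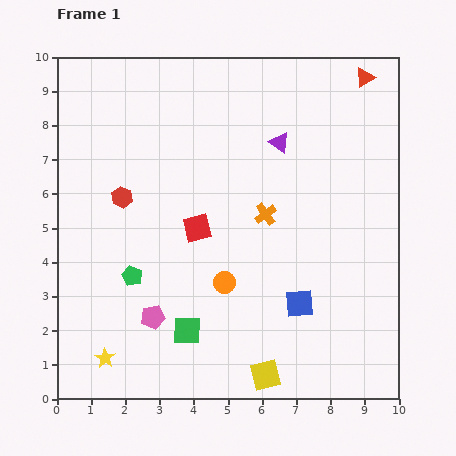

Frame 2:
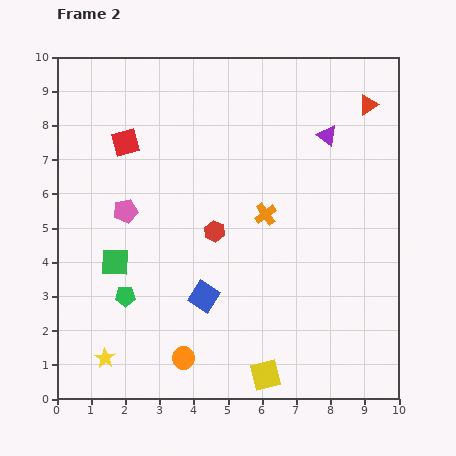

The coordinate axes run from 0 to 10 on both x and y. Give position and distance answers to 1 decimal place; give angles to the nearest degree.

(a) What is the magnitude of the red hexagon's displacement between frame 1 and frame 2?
2.9

The red hexagon moved from (1.9, 5.9) to (4.6, 4.9), a distance of √(2.7² + 1.0²) ≈ 2.9.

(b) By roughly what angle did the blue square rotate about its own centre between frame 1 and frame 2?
37° clockwise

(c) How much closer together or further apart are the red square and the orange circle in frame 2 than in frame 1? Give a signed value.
+4.7

Distance in frame 1: 1.8. Distance in frame 2: 6.5.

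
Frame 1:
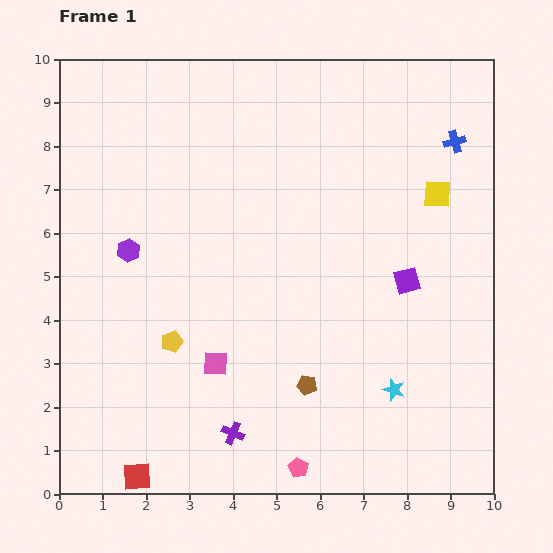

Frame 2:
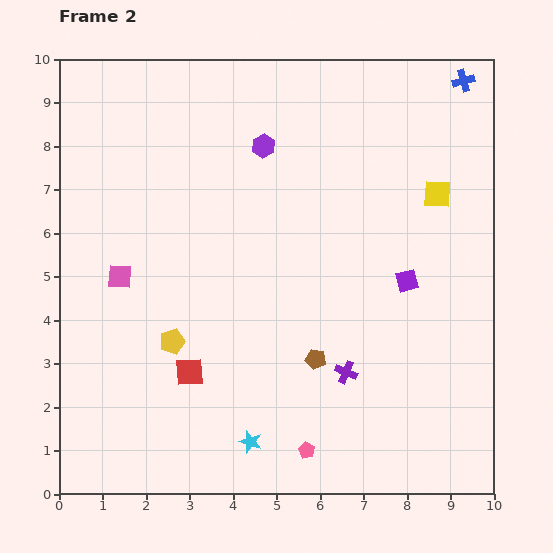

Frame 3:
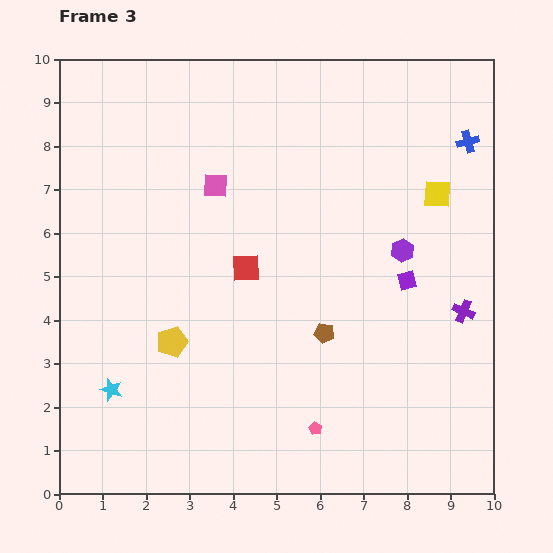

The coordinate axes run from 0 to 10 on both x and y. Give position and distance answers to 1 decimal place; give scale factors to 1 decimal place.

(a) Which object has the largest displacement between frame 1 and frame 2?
the purple hexagon

(moved 3.9; next 3.5)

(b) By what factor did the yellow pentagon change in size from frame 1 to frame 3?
1.4×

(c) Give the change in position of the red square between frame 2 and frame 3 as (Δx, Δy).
(1.3, 2.4)

The red square was at (3.0, 2.8) in frame 2 and (4.3, 5.2) in frame 3.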